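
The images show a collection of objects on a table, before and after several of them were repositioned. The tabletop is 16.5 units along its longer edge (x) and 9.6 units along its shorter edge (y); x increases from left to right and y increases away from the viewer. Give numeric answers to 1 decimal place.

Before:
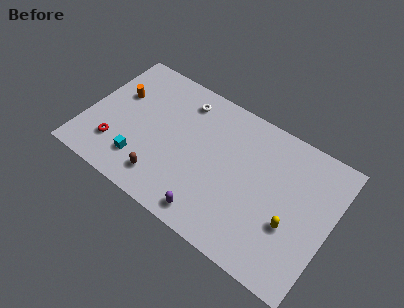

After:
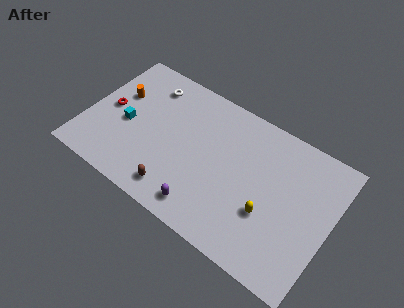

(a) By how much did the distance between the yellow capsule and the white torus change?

+0.8

The distance was about 9.2 in the first image and 10.0 in the second, so they moved 0.8 units further apart.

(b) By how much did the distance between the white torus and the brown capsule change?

+0.9

The distance was about 6.1 in the first image and 7.0 in the second, so they moved 0.9 units further apart.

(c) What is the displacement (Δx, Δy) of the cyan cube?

(-1.4, 2.1)

The cyan cube was at about (4.1, 2.2) and moved to about (2.7, 4.3).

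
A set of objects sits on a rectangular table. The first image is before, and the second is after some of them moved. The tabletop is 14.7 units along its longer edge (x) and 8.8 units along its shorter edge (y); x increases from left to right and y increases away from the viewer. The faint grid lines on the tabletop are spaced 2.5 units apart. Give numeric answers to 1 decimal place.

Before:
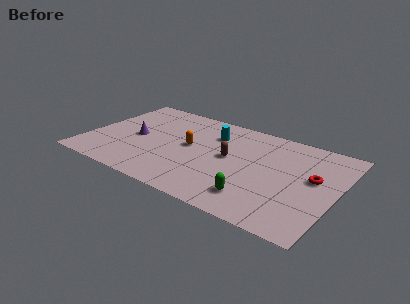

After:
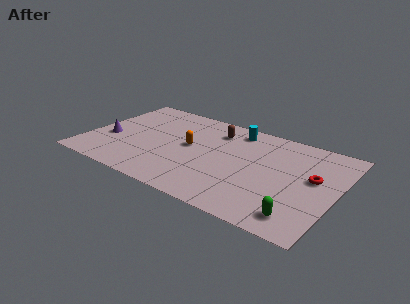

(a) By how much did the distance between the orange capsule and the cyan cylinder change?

+1.5

Before: roughly 2.1 units apart; after: 3.6. That's 1.5 units further apart.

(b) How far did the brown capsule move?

2.5

The brown capsule moved from about (8.4, 4.7) to (7.2, 6.9), a distance of √(1.2² + 2.2²) ≈ 2.5.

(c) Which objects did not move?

the red torus and the orange capsule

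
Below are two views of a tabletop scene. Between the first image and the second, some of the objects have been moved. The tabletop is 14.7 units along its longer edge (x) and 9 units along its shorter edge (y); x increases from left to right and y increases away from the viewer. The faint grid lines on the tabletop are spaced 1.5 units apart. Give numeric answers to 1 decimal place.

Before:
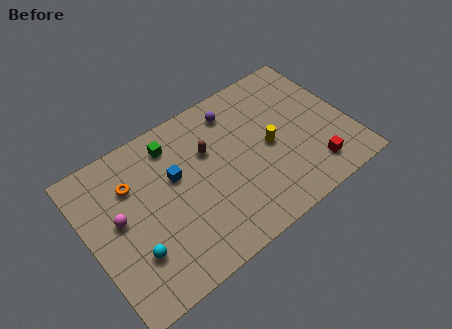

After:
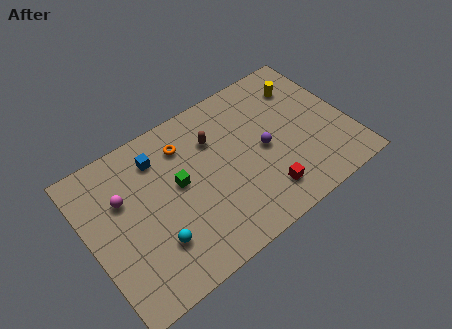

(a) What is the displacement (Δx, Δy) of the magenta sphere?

(0.4, 1.0)

The magenta sphere was at about (1.7, 4.9) and moved to about (2.1, 5.9).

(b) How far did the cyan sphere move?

1.2

The cyan sphere was near (2.1, 2.6) before and (3.3, 2.5) after, so it travelled √(1.2² + 0.1²) ≈ 1.2 units.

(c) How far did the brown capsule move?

0.6

The brown capsule moved from about (7.0, 5.9) to (7.4, 6.4), a distance of √(0.4² + 0.5²) ≈ 0.6.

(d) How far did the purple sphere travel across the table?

3.3

The purple sphere was near (8.8, 7.4) before and (9.9, 4.3) after, so it travelled √(1.1² + 3.1²) ≈ 3.3 units.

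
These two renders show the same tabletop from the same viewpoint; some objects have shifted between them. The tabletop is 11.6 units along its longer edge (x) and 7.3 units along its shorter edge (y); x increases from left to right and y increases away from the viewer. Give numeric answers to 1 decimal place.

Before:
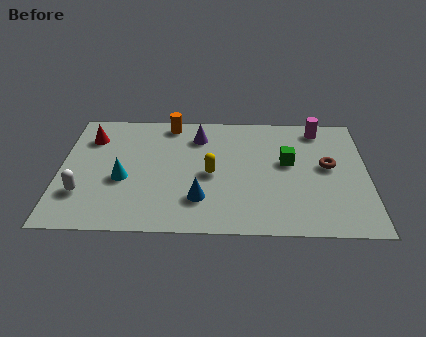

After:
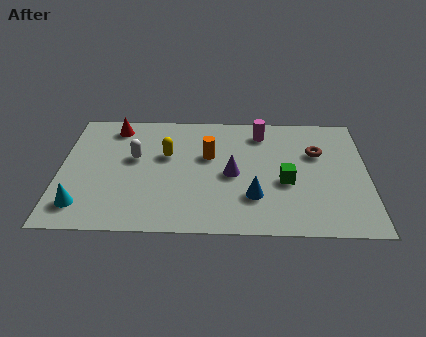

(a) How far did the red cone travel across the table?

1.1

The red cone was near (1.1, 5.5) before and (2.0, 6.2) after, so it travelled √(0.9² + 0.7²) ≈ 1.1 units.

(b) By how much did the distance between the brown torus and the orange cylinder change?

-2.4

The distance was about 6.5 in the first image and 4.1 in the second, so they moved 2.4 units closer together.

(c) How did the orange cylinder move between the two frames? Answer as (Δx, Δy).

(1.5, -2.0)

The orange cylinder started near (4.1, 6.5) and ended near (5.6, 4.5).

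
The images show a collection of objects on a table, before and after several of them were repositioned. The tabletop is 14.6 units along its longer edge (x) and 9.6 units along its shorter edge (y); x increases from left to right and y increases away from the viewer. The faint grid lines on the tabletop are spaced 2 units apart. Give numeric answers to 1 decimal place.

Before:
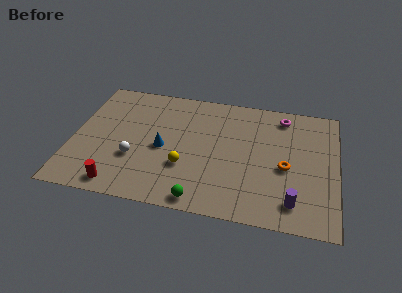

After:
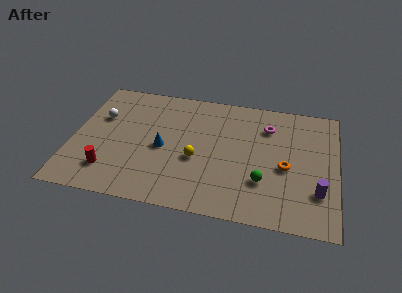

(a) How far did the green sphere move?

3.9

The green sphere was near (7.3, 0.9) before and (10.6, 2.9) after, so it travelled √(3.3² + 2.0²) ≈ 3.9 units.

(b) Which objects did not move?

the orange torus and the blue cone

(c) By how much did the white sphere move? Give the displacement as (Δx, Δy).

(-2.1, 2.9)

From the two frames, the white sphere sits at roughly (3.5, 3.3) before and (1.4, 6.2) after.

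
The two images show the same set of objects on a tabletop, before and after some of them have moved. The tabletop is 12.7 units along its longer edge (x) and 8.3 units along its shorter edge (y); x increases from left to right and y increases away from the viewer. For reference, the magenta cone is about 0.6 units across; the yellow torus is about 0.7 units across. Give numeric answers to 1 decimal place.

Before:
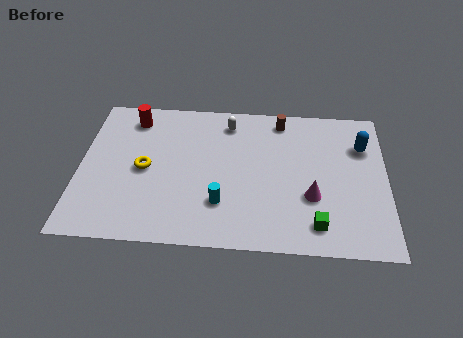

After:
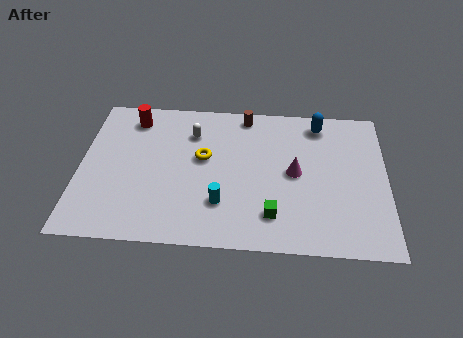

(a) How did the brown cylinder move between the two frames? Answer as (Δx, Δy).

(-1.5, 0.2)

The brown cylinder was at about (8.3, 7.2) and moved to about (6.8, 7.4).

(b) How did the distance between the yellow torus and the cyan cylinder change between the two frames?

-1.0

They were about 3.6 units apart before and 2.6 after — 1.0 units closer together.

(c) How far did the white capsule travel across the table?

1.7

From (6.1, 6.9) to (4.6, 6.2), the white capsule covered √(1.5² + 0.7²) ≈ 1.7 units.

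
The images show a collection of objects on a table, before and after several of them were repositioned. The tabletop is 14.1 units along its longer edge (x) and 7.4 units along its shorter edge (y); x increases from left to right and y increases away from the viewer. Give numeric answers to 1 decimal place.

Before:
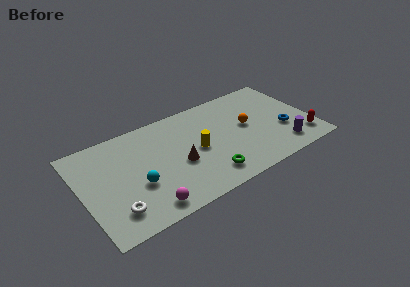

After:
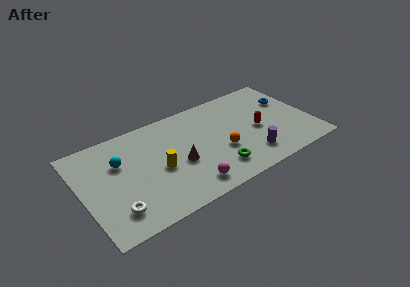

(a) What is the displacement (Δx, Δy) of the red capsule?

(-2.5, 1.9)

From the two frames, the red capsule sits at roughly (13.3, 1.5) before and (10.8, 3.4) after.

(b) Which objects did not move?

the brown cone and the white torus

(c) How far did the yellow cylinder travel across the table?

2.4

The yellow cylinder moved from about (7.0, 3.6) to (4.6, 3.3), a distance of √(2.4² + 0.3²) ≈ 2.4.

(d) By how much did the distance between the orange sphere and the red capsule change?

-1.5

Before: roughly 4.0 units apart; after: 2.5. That's 1.5 units closer together.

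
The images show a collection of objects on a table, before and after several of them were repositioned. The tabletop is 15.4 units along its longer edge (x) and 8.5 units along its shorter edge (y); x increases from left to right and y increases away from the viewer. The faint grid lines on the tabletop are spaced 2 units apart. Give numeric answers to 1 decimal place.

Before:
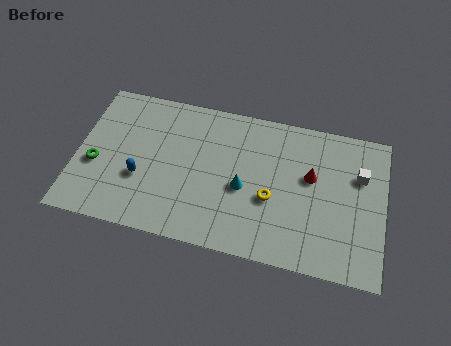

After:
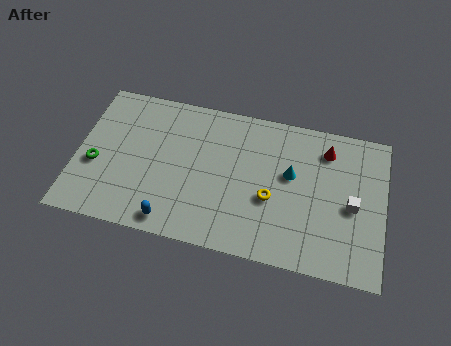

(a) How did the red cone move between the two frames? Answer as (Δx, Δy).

(0.7, 1.7)

The red cone started near (11.7, 5.1) and ended near (12.4, 6.8).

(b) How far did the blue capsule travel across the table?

2.7

The blue capsule was near (3.3, 3.1) before and (5.0, 1.0) after, so it travelled √(1.7² + 2.1²) ≈ 2.7 units.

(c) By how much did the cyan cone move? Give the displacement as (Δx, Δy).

(2.3, 1.3)

From the two frames, the cyan cone sits at roughly (8.4, 3.7) before and (10.7, 5.0) after.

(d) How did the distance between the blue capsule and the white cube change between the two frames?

-1.8

Before: roughly 11.1 units apart; after: 9.3. That's 1.8 units closer together.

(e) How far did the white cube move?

1.8

From (14.1, 5.7) to (13.8, 3.9), the white cube covered √(0.3² + 1.8²) ≈ 1.8 units.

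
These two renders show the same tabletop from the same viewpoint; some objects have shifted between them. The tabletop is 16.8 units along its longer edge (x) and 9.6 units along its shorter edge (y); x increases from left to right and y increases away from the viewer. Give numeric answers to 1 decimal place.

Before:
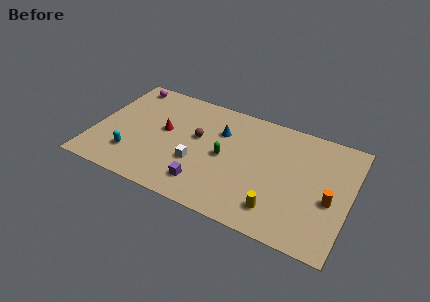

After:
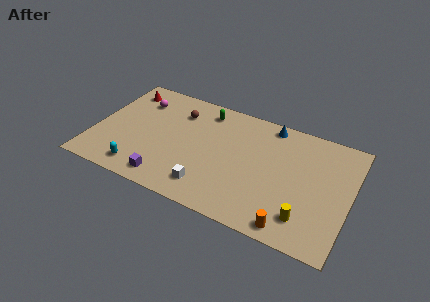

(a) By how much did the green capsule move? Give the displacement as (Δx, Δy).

(-1.7, 3.4)

The green capsule was at about (8.6, 4.7) and moved to about (6.9, 8.1).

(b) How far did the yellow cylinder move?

1.8

From (12.4, 1.9) to (14.2, 2.0), the yellow cylinder covered √(1.8² + 0.1²) ≈ 1.8 units.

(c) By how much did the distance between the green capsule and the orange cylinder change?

+2.6

The distance was about 7.0 in the first image and 9.6 in the second, so they moved 2.6 units further apart.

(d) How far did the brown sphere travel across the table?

2.3

From (6.7, 5.6) to (5.2, 7.3), the brown sphere covered √(1.5² + 1.7²) ≈ 2.3 units.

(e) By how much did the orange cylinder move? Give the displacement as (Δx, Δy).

(-2.2, -3.0)

From the two frames, the orange cylinder sits at roughly (15.6, 4.0) before and (13.4, 1.0) after.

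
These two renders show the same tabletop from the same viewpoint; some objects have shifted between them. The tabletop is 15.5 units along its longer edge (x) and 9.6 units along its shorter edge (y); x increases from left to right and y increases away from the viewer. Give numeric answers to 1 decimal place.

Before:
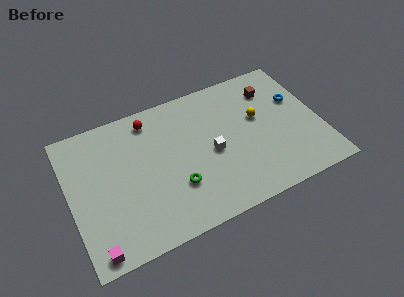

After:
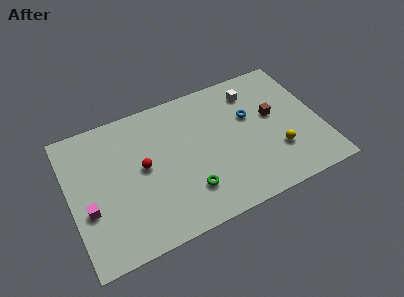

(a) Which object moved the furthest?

the white cube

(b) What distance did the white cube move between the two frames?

4.5

From (8.7, 4.4) to (11.7, 7.7), the white cube covered √(3.0² + 3.3²) ≈ 4.5 units.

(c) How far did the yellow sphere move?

2.9

The yellow sphere moved from about (11.8, 5.7) to (12.6, 2.9), a distance of √(0.8² + 2.8²) ≈ 2.9.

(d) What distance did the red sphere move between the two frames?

3.2

The red sphere was near (5.3, 8.2) before and (4.5, 5.1) after, so it travelled √(0.8² + 3.1²) ≈ 3.2 units.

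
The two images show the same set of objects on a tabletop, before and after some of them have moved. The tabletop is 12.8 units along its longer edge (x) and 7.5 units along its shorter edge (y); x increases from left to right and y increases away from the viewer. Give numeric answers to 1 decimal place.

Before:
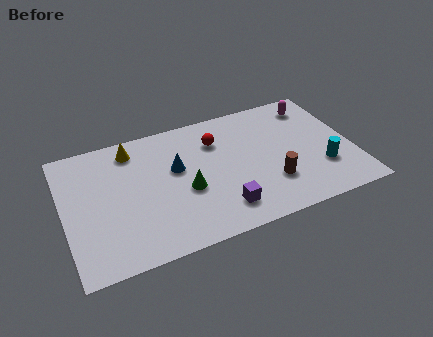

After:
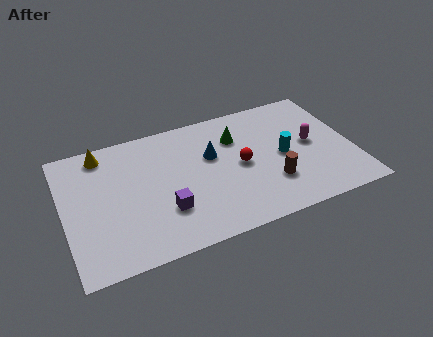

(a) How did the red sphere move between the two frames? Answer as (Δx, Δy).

(0.9, -1.8)

The red sphere was at about (6.9, 5.5) and moved to about (7.8, 3.7).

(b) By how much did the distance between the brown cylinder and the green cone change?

-0.4

The distance was about 3.8 in the first image and 3.4 in the second, so they moved 0.4 units closer together.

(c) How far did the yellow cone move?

1.3

From (3.2, 6.3) to (1.9, 6.5), the yellow cone covered √(1.3² + 0.2²) ≈ 1.3 units.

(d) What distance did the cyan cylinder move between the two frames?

2.1

From (11.3, 2.3) to (9.7, 3.6), the cyan cylinder covered √(1.6² + 1.3²) ≈ 2.1 units.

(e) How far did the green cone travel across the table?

3.4

The green cone was near (5.3, 3.1) before and (7.8, 5.4) after, so it travelled √(2.5² + 2.3²) ≈ 3.4 units.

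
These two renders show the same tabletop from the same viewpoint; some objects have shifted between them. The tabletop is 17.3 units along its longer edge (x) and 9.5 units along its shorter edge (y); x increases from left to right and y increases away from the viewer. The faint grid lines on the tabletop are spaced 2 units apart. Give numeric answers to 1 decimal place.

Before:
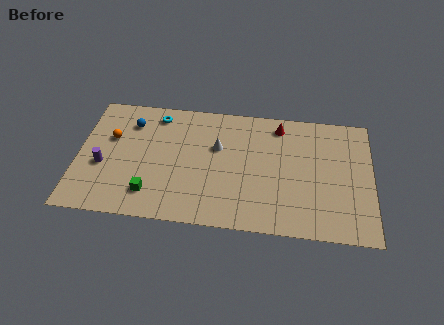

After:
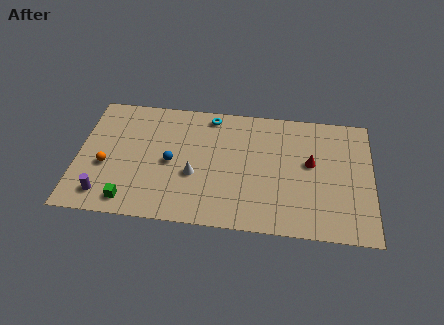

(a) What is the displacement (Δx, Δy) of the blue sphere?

(2.5, -2.8)

From the two frames, the blue sphere sits at roughly (3.0, 7.3) before and (5.5, 4.5) after.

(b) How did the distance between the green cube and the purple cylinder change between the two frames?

-1.9

The distance was about 3.4 in the first image and 1.5 in the second, so they moved 1.9 units closer together.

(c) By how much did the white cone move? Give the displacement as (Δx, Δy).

(-1.3, -2.3)

From the two frames, the white cone sits at roughly (8.2, 6.0) before and (6.9, 3.7) after.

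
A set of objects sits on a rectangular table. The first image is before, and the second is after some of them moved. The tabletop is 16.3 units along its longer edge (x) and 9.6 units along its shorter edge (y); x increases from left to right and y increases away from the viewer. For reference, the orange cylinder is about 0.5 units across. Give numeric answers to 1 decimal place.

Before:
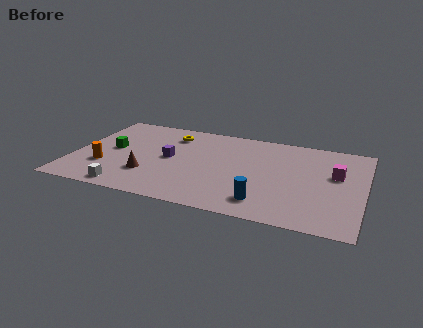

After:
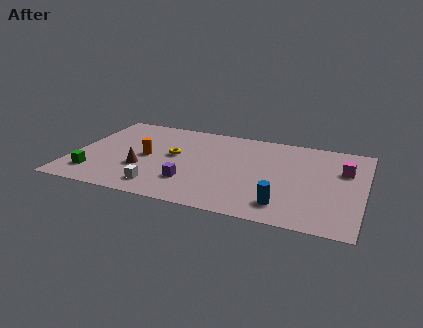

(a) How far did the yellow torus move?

2.3

From (5.2, 7.6) to (5.6, 5.3), the yellow torus covered √(0.4² + 2.3²) ≈ 2.3 units.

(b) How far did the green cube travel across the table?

3.1

The green cube was near (2.1, 5.0) before and (1.4, 2.0) after, so it travelled √(0.7² + 3.0²) ≈ 3.1 units.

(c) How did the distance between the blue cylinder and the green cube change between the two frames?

+1.2

They were about 9.5 units apart before and 10.7 after — 1.2 units further apart.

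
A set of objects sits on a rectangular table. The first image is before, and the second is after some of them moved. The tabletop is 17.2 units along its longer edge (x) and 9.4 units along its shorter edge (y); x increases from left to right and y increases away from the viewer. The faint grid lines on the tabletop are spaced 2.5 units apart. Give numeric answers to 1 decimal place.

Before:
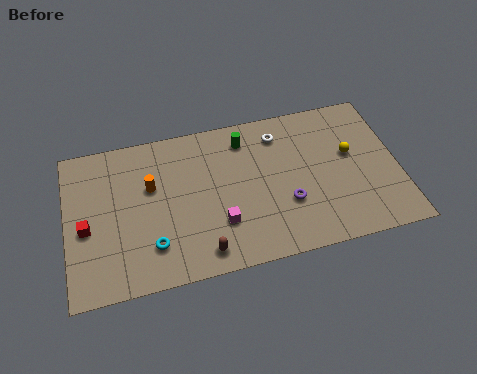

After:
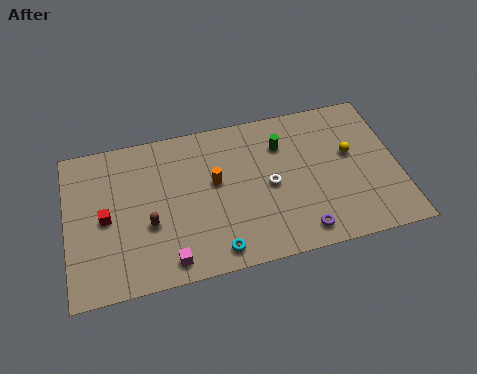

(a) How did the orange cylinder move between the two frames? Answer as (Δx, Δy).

(3.3, -0.5)

The orange cylinder was at about (4.4, 5.9) and moved to about (7.7, 5.4).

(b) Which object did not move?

the yellow sphere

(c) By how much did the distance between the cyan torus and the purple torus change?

-2.7

The distance was about 7.1 in the first image and 4.4 in the second, so they moved 2.7 units closer together.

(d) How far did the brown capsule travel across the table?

3.5

The brown capsule was near (6.8, 1.3) before and (4.2, 3.6) after, so it travelled √(2.6² + 2.3²) ≈ 3.5 units.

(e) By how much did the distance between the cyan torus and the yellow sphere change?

-2.5

Before: roughly 11.0 units apart; after: 8.5. That's 2.5 units closer together.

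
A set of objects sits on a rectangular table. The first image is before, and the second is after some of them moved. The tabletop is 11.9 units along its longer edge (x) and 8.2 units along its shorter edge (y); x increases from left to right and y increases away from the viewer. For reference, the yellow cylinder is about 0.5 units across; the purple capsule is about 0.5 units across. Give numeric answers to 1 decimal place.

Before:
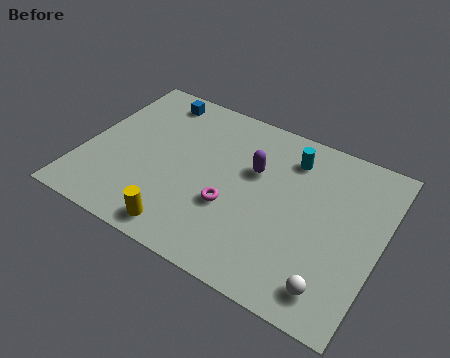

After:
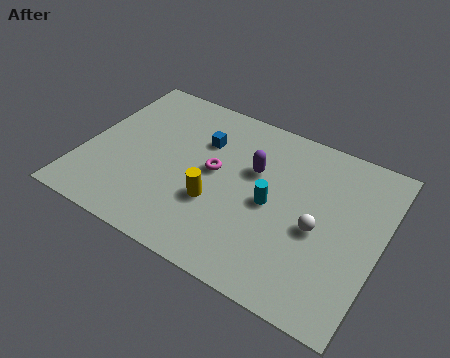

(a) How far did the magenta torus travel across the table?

1.7

From (6.1, 3.0) to (5.2, 4.4), the magenta torus covered √(0.9² + 1.4²) ≈ 1.7 units.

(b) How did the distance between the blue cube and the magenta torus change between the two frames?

-4.1

They were about 5.6 units apart before and 1.5 after — 4.1 units closer together.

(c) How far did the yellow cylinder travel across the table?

2.1

The yellow cylinder was near (4.5, 1.0) before and (5.5, 2.9) after, so it travelled √(1.0² + 1.9²) ≈ 2.1 units.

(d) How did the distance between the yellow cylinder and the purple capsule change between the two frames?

-2.1

They were about 4.7 units apart before and 2.6 after — 2.1 units closer together.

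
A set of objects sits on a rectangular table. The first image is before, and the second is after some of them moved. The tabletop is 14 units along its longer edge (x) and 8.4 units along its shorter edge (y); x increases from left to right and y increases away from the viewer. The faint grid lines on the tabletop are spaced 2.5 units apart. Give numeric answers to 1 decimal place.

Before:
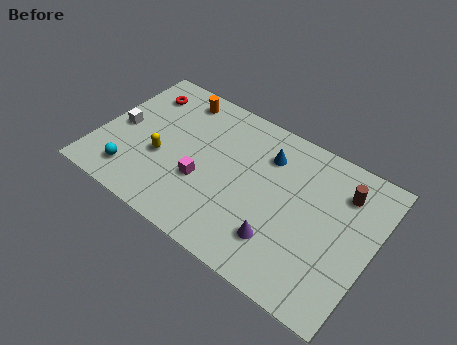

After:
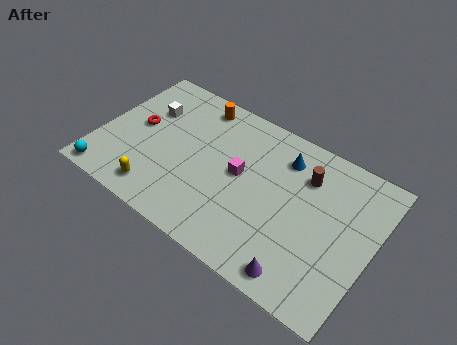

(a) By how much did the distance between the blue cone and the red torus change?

+0.9

They were about 6.7 units apart before and 7.6 after — 0.9 units further apart.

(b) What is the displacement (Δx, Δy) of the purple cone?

(1.3, -1.1)

The purple cone was at about (9.7, 2.1) and moved to about (11.0, 1.0).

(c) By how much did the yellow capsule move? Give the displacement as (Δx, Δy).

(0.2, -2.0)

The yellow capsule started near (3.3, 3.3) and ended near (3.5, 1.3).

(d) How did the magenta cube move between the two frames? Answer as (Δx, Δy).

(1.7, 1.4)

From the two frames, the magenta cube sits at roughly (5.5, 3.1) before and (7.2, 4.5) after.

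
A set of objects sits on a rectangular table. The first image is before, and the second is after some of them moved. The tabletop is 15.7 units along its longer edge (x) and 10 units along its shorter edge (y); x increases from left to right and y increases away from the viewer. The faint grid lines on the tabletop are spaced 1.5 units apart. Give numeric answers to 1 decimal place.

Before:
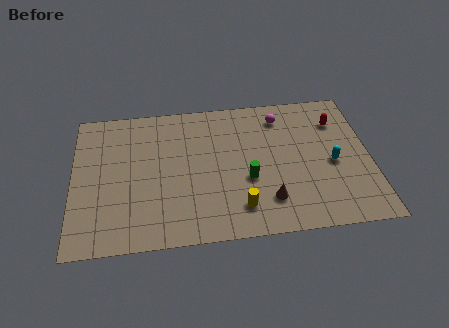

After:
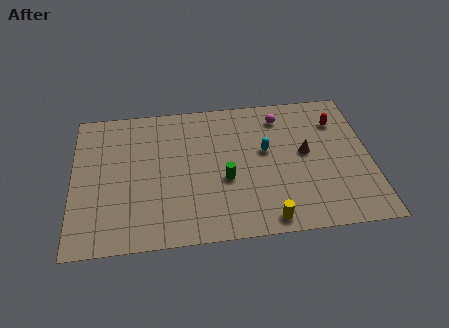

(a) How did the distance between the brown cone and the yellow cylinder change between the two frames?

+3.4

They were about 1.5 units apart before and 4.9 after — 3.4 units further apart.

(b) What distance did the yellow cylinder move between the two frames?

1.7

The yellow cylinder moved from about (8.7, 2.0) to (10.1, 1.0), a distance of √(1.4² + 1.0²) ≈ 1.7.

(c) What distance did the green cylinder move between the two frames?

1.2

From (9.2, 3.9) to (8.0, 4.0), the green cylinder covered √(1.2² + 0.1²) ≈ 1.2 units.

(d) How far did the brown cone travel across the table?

3.7

From (10.2, 2.3) to (12.3, 5.4), the brown cone covered √(2.1² + 3.1²) ≈ 3.7 units.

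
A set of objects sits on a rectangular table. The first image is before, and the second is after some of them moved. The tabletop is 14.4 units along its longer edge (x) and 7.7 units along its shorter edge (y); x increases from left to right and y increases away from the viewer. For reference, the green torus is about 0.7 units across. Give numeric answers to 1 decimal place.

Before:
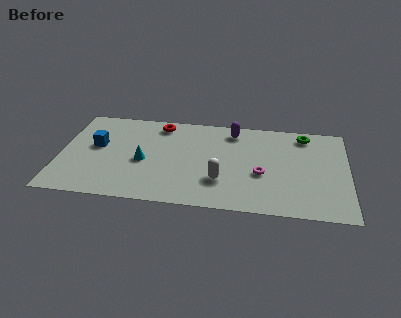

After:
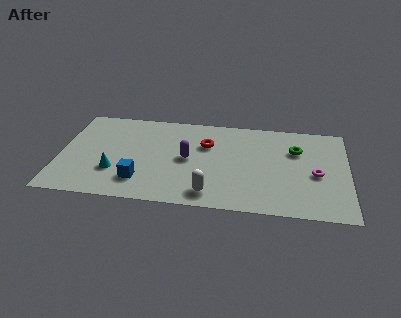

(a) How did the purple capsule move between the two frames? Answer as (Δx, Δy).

(-2.2, -2.6)

The purple capsule started near (8.6, 6.5) and ended near (6.4, 3.9).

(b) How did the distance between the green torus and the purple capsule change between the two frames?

+2.0

They were about 3.6 units apart before and 5.6 after — 2.0 units further apart.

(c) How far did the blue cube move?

3.5

The blue cube moved from about (1.8, 4.4) to (4.1, 1.8), a distance of √(2.3² + 2.6²) ≈ 3.5.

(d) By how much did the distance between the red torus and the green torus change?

-2.8

They were about 7.3 units apart before and 4.5 after — 2.8 units closer together.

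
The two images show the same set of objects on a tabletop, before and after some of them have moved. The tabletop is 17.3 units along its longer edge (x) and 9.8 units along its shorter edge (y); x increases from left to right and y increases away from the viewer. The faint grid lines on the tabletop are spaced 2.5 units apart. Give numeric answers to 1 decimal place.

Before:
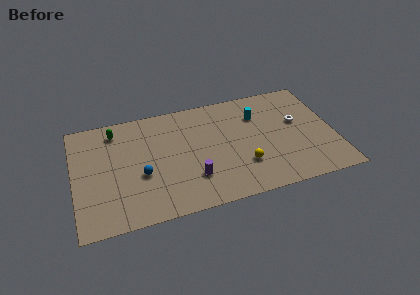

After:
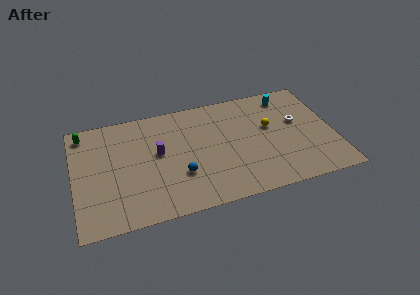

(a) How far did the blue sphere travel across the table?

2.6

The blue sphere was near (4.4, 3.9) before and (6.9, 3.2) after, so it travelled √(2.5² + 0.7²) ≈ 2.6 units.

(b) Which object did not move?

the white torus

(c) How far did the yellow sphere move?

3.5

The yellow sphere was near (11.1, 2.9) before and (13.1, 5.8) after, so it travelled √(2.0² + 2.9²) ≈ 3.5 units.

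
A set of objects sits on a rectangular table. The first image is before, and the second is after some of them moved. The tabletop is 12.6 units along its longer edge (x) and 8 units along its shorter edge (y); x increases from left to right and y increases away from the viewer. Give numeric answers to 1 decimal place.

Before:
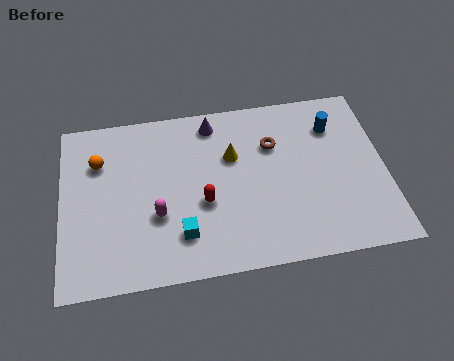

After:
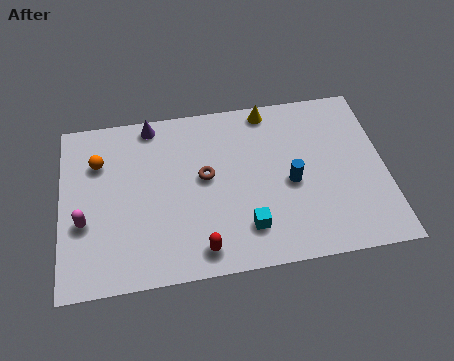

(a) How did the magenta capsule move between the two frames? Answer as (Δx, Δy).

(-2.8, 0.1)

From the two frames, the magenta capsule sits at roughly (3.7, 2.9) before and (0.9, 3.0) after.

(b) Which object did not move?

the orange sphere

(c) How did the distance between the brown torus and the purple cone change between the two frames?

+0.7

They were about 2.7 units apart before and 3.4 after — 0.7 units further apart.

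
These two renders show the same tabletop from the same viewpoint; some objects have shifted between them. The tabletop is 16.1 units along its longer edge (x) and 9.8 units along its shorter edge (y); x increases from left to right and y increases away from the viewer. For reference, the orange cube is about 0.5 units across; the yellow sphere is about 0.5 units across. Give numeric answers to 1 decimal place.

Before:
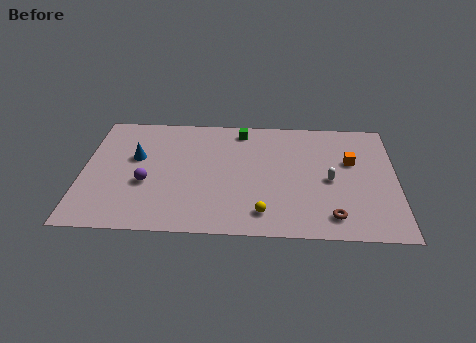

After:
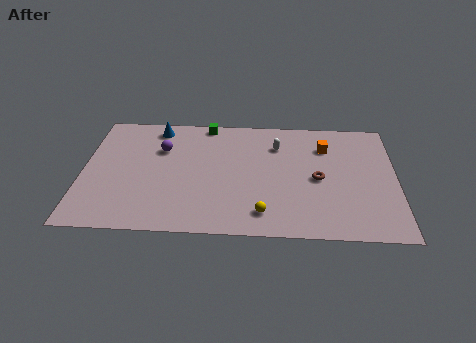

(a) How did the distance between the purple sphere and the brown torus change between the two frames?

-1.4

They were about 9.8 units apart before and 8.4 after — 1.4 units closer together.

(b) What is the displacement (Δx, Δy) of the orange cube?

(-1.3, 1.2)

From the two frames, the orange cube sits at roughly (13.8, 6.1) before and (12.5, 7.3) after.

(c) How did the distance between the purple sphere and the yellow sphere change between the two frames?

+0.9

The distance was about 6.4 in the first image and 7.3 in the second, so they moved 0.9 units further apart.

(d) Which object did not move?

the yellow sphere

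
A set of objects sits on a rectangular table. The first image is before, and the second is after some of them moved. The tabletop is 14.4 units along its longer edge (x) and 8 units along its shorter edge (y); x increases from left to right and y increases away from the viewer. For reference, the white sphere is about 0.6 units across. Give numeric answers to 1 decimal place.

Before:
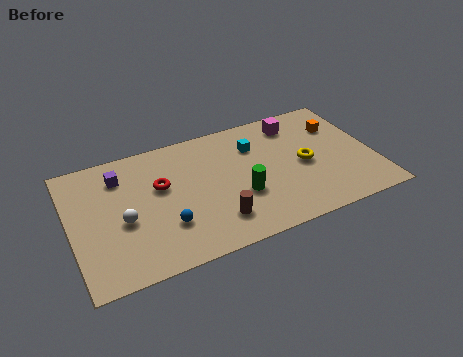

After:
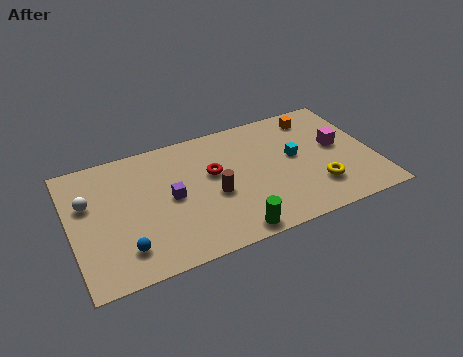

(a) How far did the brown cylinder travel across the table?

1.6

The brown cylinder was near (6.6, 1.8) before and (6.7, 3.4) after, so it travelled √(0.1² + 1.6²) ≈ 1.6 units.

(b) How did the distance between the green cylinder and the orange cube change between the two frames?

+1.8

The distance was about 5.8 in the first image and 7.6 in the second, so they moved 1.8 units further apart.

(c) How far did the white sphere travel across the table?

2.3

From (2.4, 3.4) to (0.9, 5.1), the white sphere covered √(1.5² + 1.7²) ≈ 2.3 units.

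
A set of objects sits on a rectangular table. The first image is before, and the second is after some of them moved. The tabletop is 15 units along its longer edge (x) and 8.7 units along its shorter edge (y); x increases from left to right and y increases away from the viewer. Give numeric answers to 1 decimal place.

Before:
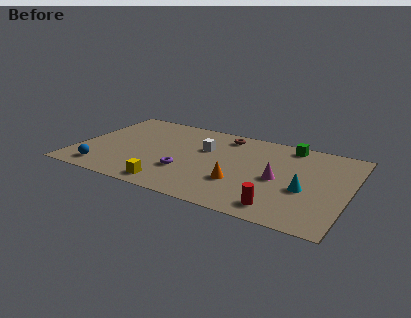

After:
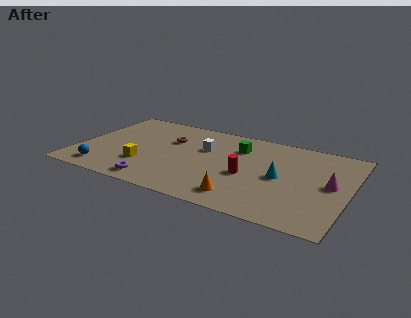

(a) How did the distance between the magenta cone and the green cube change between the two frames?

+1.9

The distance was about 3.7 in the first image and 5.6 in the second, so they moved 1.9 units further apart.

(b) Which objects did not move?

the white cube and the blue sphere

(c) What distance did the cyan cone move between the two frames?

1.6

The cyan cone was near (12.7, 3.5) before and (11.3, 4.2) after, so it travelled √(1.4² + 0.7²) ≈ 1.6 units.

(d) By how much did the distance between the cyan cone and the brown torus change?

+0.3

They were about 6.3 units apart before and 6.6 after — 0.3 units further apart.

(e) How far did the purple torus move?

2.2

The purple torus moved from about (6.2, 2.8) to (4.8, 1.1), a distance of √(1.4² + 1.7²) ≈ 2.2.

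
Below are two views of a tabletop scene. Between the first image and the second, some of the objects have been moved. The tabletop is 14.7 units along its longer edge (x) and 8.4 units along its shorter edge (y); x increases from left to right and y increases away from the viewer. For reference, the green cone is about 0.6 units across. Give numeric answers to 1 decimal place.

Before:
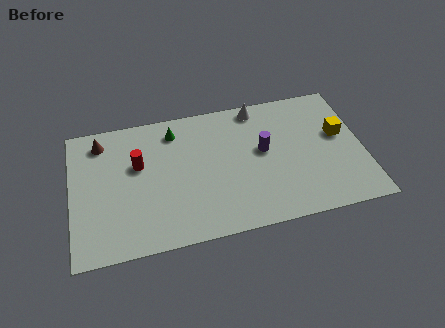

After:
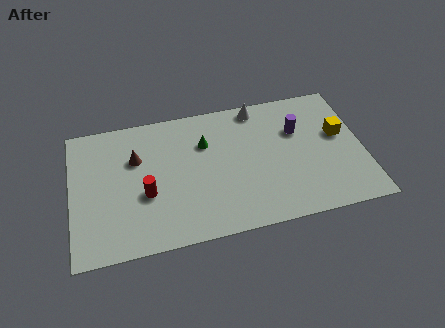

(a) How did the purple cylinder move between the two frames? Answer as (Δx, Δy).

(1.8, 0.9)

The purple cylinder started near (9.7, 4.7) and ended near (11.5, 5.6).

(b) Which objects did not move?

the yellow cube and the white cone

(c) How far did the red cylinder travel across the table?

1.9

From (3.4, 5.2) to (3.7, 3.3), the red cylinder covered √(0.3² + 1.9²) ≈ 1.9 units.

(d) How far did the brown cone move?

2.2

The brown cone was near (1.6, 7.0) before and (3.3, 5.6) after, so it travelled √(1.7² + 1.4²) ≈ 2.2 units.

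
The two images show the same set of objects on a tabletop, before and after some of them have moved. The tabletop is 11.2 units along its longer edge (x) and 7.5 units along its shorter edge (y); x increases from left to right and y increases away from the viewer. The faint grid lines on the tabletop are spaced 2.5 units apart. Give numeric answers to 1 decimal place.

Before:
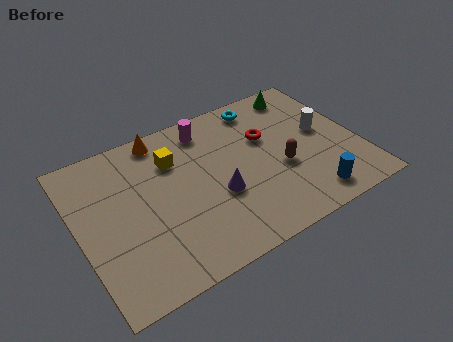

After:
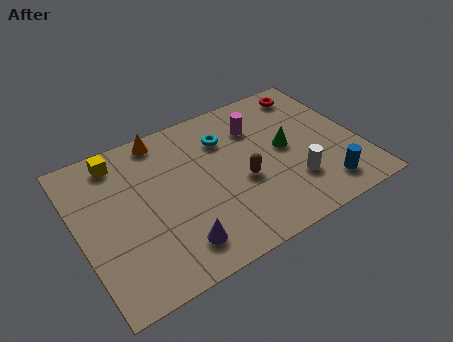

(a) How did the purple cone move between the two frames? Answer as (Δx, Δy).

(-1.9, -1.5)

The purple cone was at about (5.4, 2.9) and moved to about (3.5, 1.4).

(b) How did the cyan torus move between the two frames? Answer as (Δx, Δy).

(-1.7, -1.0)

The cyan torus started near (7.8, 6.5) and ended near (6.1, 5.5).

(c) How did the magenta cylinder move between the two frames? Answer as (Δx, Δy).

(1.9, -0.8)

The magenta cylinder started near (5.5, 6.3) and ended near (7.4, 5.5).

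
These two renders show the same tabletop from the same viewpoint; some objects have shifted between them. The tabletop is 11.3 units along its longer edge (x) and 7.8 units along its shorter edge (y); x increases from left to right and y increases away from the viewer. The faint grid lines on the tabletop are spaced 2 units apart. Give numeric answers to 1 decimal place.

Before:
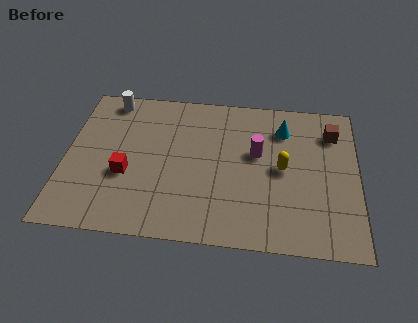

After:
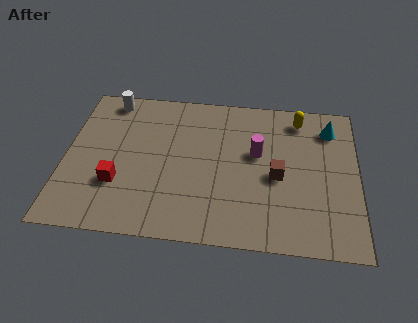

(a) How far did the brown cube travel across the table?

3.3

The brown cube moved from about (10.3, 6.0) to (8.2, 3.5), a distance of √(2.1² + 2.5²) ≈ 3.3.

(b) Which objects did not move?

the magenta cylinder and the white cylinder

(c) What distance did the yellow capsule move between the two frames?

2.8

From (8.4, 3.9) to (9.0, 6.6), the yellow capsule covered √(0.6² + 2.7²) ≈ 2.8 units.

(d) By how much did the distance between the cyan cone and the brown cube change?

+1.5

The distance was about 1.9 in the first image and 3.4 in the second, so they moved 1.5 units further apart.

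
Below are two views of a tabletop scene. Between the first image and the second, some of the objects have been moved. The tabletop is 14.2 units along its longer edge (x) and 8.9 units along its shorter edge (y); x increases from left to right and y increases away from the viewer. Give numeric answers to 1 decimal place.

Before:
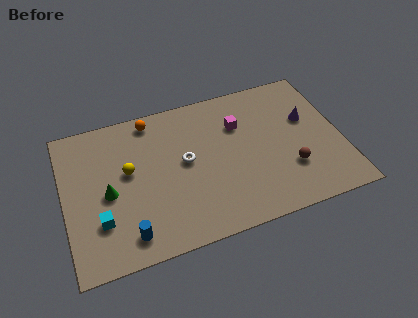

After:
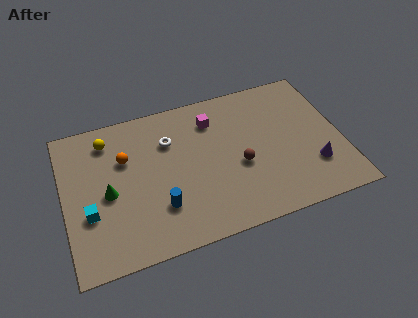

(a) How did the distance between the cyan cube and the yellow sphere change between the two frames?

+1.3

They were about 3.0 units apart before and 4.3 after — 1.3 units further apart.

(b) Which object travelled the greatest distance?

the purple cone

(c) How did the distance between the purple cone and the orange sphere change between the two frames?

+1.7

They were about 8.3 units apart before and 10.0 after — 1.7 units further apart.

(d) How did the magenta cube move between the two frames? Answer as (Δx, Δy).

(-1.3, 0.7)

The magenta cube was at about (9.1, 6.2) and moved to about (7.8, 6.9).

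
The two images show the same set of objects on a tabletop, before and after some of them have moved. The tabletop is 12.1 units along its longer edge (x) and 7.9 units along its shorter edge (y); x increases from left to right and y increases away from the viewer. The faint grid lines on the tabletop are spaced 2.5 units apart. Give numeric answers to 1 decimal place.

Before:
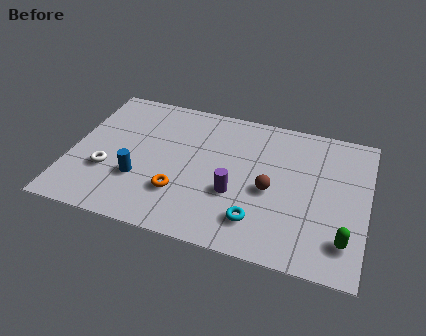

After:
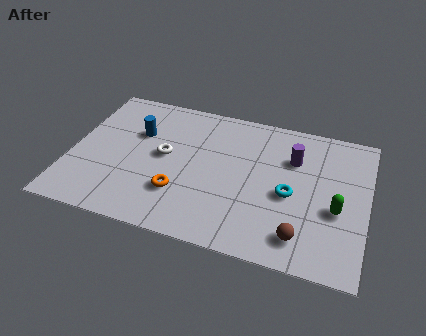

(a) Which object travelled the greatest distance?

the purple cylinder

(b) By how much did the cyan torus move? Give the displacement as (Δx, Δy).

(1.2, 1.8)

From the two frames, the cyan torus sits at roughly (7.8, 1.7) before and (9.0, 3.5) after.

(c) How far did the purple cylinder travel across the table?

3.4

The purple cylinder moved from about (6.8, 2.9) to (9.0, 5.5), a distance of √(2.2² + 2.6²) ≈ 3.4.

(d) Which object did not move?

the orange torus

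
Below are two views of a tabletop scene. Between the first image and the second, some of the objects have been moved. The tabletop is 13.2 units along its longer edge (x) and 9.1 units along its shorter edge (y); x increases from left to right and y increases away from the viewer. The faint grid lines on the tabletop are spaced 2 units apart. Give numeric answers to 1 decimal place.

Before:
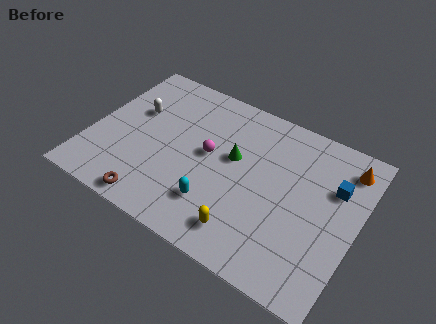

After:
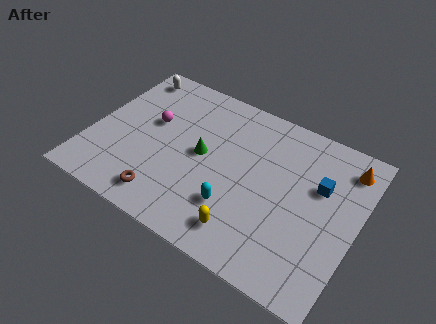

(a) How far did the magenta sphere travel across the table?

3.0

From (5.8, 4.9) to (2.8, 5.4), the magenta sphere covered √(3.0² + 0.5²) ≈ 3.0 units.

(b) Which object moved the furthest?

the magenta sphere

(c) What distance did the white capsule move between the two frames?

2.3

The white capsule was near (1.9, 5.7) before and (1.2, 7.9) after, so it travelled √(0.7² + 2.2²) ≈ 2.3 units.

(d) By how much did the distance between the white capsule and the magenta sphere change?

-1.0

They were about 4.0 units apart before and 3.0 after — 1.0 units closer together.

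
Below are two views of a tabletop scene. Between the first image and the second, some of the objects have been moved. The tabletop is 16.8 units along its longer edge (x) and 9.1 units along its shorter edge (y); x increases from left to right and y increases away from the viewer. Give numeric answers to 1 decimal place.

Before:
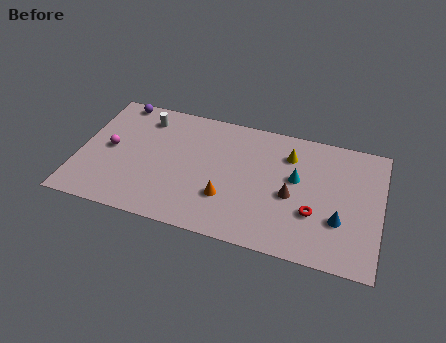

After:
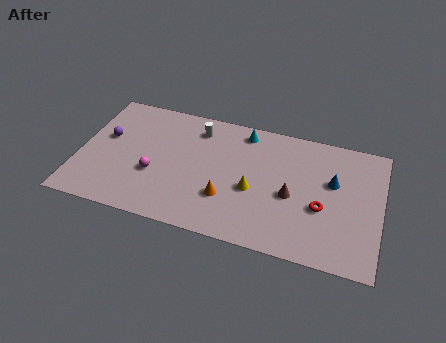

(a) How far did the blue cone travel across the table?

2.6

From (14.6, 3.0) to (14.1, 5.6), the blue cone covered √(0.5² + 2.6²) ≈ 2.6 units.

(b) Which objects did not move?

the brown cone and the orange cone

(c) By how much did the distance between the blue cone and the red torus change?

+0.7

The distance was about 1.4 in the first image and 2.1 in the second, so they moved 0.7 units further apart.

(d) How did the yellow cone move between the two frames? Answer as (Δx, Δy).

(-1.8, -3.1)

From the two frames, the yellow cone sits at roughly (11.6, 6.9) before and (9.8, 3.8) after.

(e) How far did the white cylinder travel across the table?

3.0

The white cylinder moved from about (3.4, 7.4) to (6.4, 7.4), a distance of √(3.0² + 0.0²) ≈ 3.0.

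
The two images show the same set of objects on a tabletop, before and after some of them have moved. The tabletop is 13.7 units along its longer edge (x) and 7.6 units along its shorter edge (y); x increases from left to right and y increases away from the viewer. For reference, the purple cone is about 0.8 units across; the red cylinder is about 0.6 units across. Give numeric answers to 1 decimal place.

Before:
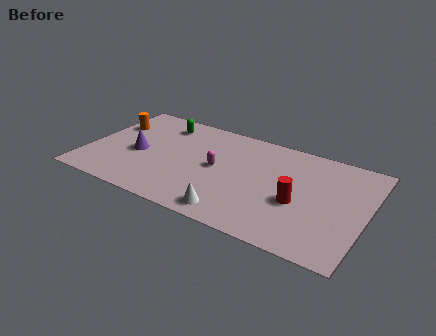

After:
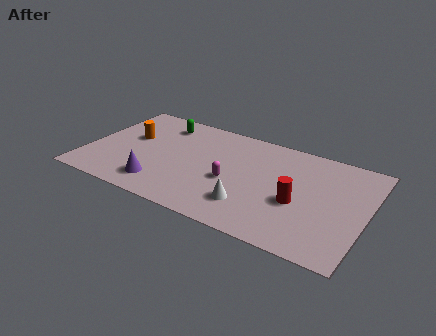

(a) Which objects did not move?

the red cylinder and the green capsule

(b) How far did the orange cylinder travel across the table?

1.3

The orange cylinder was near (0.9, 5.2) before and (2.0, 4.5) after, so it travelled √(1.1² + 0.7²) ≈ 1.3 units.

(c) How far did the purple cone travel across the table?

2.4

The purple cone moved from about (2.5, 3.4) to (3.9, 1.5), a distance of √(1.4² + 1.9²) ≈ 2.4.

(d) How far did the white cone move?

1.1

From (7.6, 1.0) to (8.3, 1.9), the white cone covered √(0.7² + 0.9²) ≈ 1.1 units.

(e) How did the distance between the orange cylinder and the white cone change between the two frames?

-1.1

The distance was about 7.9 in the first image and 6.8 in the second, so they moved 1.1 units closer together.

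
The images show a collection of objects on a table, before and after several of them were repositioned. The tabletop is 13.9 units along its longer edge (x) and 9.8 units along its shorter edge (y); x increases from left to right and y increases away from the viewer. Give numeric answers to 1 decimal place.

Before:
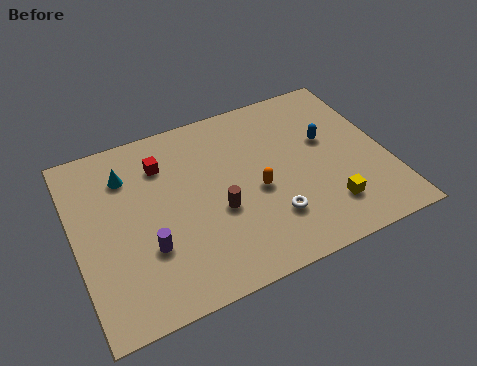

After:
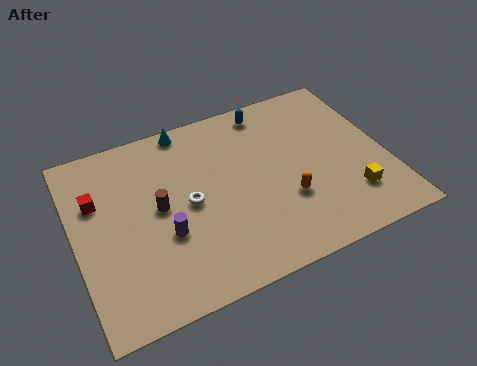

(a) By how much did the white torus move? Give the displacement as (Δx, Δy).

(-3.4, 2.2)

From the two frames, the white torus sits at roughly (8.4, 2.6) before and (5.0, 4.8) after.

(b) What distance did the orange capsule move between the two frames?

1.6

The orange capsule moved from about (8.0, 4.3) to (9.2, 3.3), a distance of √(1.2² + 1.0²) ≈ 1.6.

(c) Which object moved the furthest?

the white torus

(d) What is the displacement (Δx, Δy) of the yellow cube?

(1.1, 0.2)

From the two frames, the yellow cube sits at roughly (10.9, 2.2) before and (12.0, 2.4) after.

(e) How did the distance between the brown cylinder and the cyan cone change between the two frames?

-0.8

Before: roughly 5.1 units apart; after: 4.3. That's 0.8 units closer together.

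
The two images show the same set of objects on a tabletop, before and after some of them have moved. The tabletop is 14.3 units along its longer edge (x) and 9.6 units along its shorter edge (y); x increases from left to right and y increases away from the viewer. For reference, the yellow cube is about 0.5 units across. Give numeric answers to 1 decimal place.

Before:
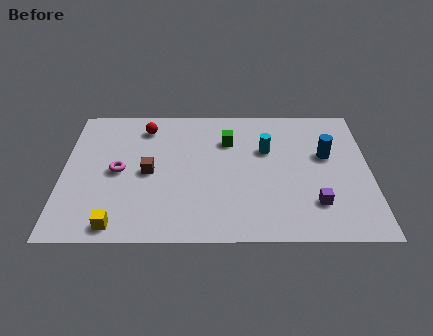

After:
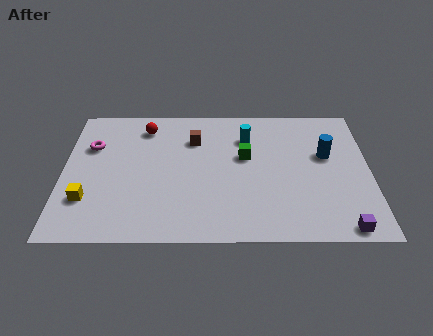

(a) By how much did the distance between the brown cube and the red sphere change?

-0.8

The distance was about 3.3 in the first image and 2.5 in the second, so they moved 0.8 units closer together.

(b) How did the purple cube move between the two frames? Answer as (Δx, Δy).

(1.2, -1.6)

From the two frames, the purple cube sits at roughly (11.7, 2.4) before and (12.9, 0.8) after.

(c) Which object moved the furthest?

the brown cube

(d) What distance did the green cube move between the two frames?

1.4

The green cube moved from about (7.7, 6.9) to (8.5, 5.7), a distance of √(0.8² + 1.2²) ≈ 1.4.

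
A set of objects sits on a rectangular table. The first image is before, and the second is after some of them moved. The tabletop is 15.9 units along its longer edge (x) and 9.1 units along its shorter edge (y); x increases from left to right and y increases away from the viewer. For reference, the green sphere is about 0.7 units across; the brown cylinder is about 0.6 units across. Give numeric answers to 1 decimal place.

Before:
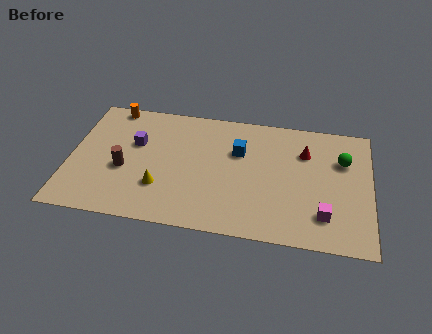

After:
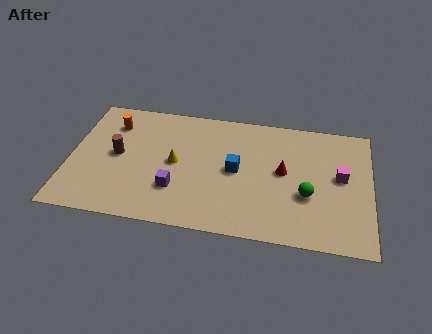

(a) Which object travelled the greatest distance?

the purple cube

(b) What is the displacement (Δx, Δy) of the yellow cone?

(0.7, 1.9)

The yellow cone was at about (4.9, 2.7) and moved to about (5.6, 4.6).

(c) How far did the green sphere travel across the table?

3.3

The green sphere moved from about (14.4, 6.2) to (12.6, 3.4), a distance of √(1.8² + 2.8²) ≈ 3.3.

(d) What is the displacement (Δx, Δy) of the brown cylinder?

(-0.4, 1.0)

The brown cylinder started near (2.9, 3.7) and ended near (2.5, 4.7).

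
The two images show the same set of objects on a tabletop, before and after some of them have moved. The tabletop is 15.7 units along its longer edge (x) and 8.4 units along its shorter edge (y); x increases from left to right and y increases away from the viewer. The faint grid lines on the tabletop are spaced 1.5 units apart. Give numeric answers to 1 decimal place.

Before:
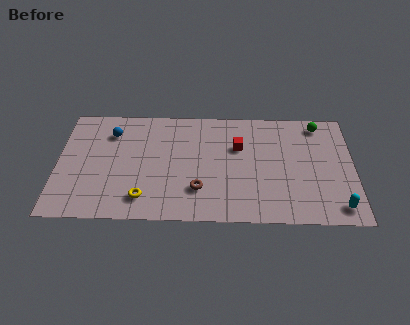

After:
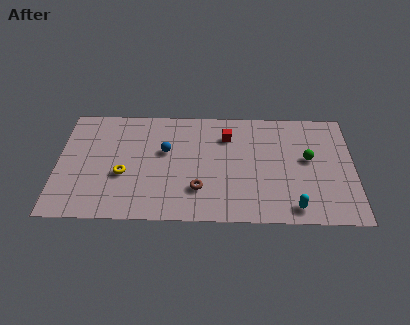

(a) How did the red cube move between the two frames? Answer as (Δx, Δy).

(-0.6, 0.8)

The red cube started near (9.6, 5.5) and ended near (9.0, 6.3).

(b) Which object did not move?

the brown torus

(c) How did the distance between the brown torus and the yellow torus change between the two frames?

+1.1

They were about 3.0 units apart before and 4.1 after — 1.1 units further apart.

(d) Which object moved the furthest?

the blue sphere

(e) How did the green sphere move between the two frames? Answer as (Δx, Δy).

(-0.6, -2.6)

The green sphere was at about (13.9, 7.3) and moved to about (13.3, 4.7).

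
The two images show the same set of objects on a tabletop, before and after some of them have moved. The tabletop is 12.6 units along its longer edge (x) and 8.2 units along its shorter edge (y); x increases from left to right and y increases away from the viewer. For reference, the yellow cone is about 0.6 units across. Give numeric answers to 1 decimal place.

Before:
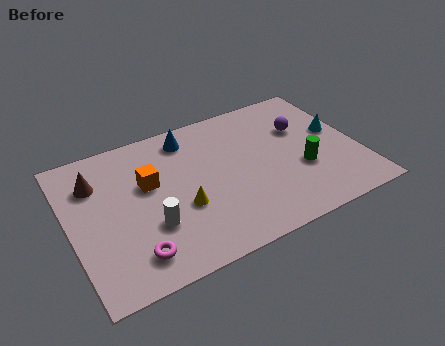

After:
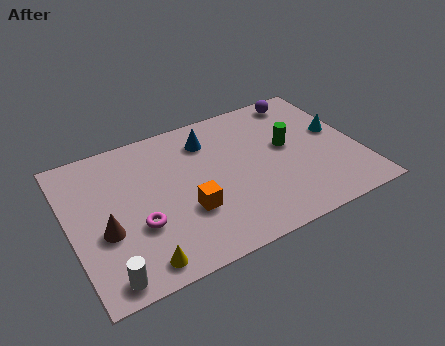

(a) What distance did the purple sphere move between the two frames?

1.8

The purple sphere was near (10.4, 5.4) before and (10.7, 7.2) after, so it travelled √(0.3² + 1.8²) ≈ 1.8 units.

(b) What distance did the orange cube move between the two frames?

2.6

From (3.5, 5.0) to (4.9, 2.8), the orange cube covered √(1.4² + 2.2²) ≈ 2.6 units.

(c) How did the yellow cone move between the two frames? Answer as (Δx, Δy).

(-2.1, -2.1)

From the two frames, the yellow cone sits at roughly (4.7, 3.1) before and (2.6, 1.0) after.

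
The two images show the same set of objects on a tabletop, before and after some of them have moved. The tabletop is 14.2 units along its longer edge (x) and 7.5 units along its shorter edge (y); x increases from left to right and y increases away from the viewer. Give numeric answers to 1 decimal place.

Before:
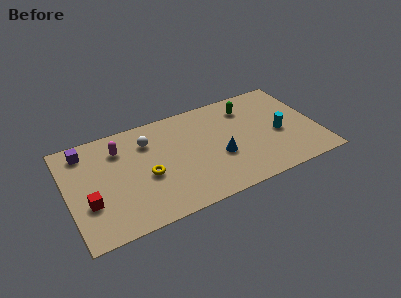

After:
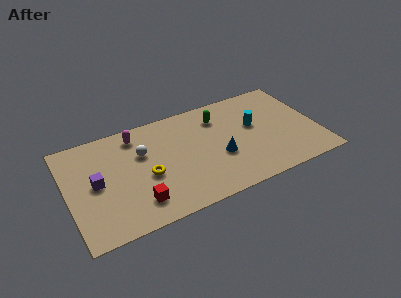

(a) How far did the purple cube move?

2.5

The purple cube was near (1.2, 6.3) before and (1.6, 3.8) after, so it travelled √(0.4² + 2.5²) ≈ 2.5 units.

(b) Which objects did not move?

the blue cone and the yellow torus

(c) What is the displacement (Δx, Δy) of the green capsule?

(-1.7, -0.1)

The green capsule was at about (10.5, 5.9) and moved to about (8.8, 5.8).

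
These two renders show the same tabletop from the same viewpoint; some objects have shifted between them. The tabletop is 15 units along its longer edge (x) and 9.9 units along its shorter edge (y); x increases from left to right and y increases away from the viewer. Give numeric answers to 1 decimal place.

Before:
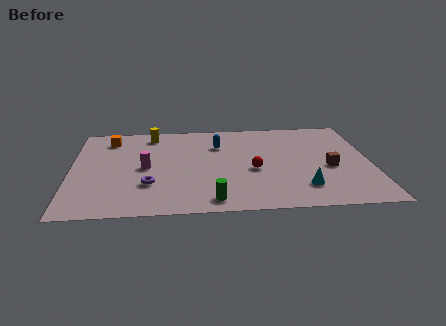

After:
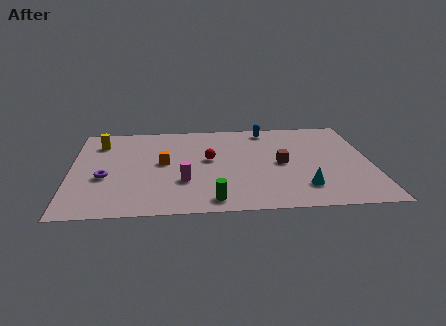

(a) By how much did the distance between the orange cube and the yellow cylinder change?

+1.9

They were about 2.1 units apart before and 4.0 after — 1.9 units further apart.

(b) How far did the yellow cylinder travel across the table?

2.7

The yellow cylinder moved from about (4.0, 8.5) to (1.4, 7.7), a distance of √(2.6² + 0.8²) ≈ 2.7.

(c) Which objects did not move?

the cyan cone and the green cylinder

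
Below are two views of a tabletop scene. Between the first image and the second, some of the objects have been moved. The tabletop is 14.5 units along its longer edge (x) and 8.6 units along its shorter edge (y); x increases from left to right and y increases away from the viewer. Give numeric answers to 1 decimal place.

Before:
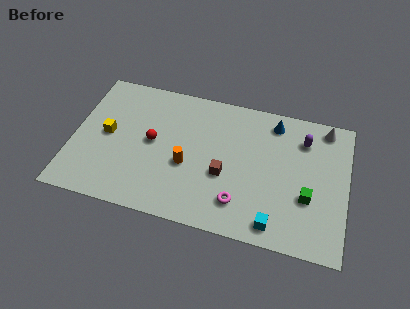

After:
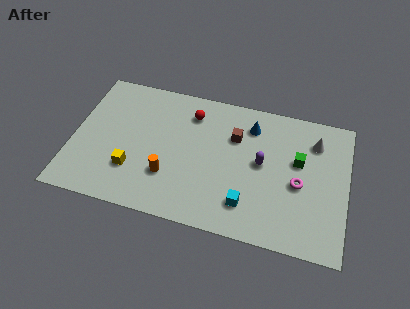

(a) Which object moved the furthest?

the magenta torus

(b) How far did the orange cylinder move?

1.3

The orange cylinder was near (6.1, 3.5) before and (5.2, 2.6) after, so it travelled √(0.9² + 0.9²) ≈ 1.3 units.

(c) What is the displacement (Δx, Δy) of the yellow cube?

(1.5, -1.9)

The yellow cube started near (1.8, 4.4) and ended near (3.3, 2.5).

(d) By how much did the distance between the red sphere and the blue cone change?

-3.7

The distance was about 6.9 in the first image and 3.2 in the second, so they moved 3.7 units closer together.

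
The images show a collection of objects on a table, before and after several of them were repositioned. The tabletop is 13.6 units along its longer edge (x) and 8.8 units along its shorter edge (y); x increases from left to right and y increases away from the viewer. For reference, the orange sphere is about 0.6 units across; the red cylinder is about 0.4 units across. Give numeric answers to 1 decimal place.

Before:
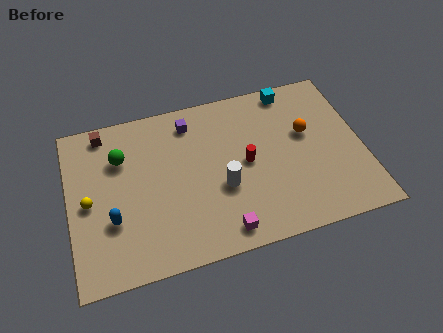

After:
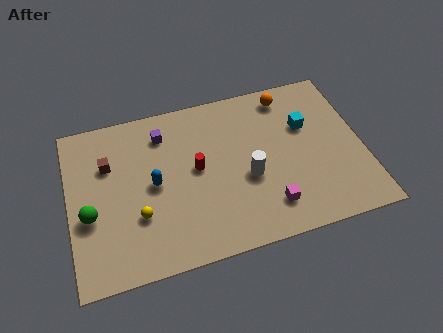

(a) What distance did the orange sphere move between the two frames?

2.4

The orange sphere moved from about (11.1, 5.3) to (10.4, 7.6), a distance of √(0.7² + 2.3²) ≈ 2.4.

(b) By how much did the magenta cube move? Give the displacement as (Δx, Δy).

(2.2, 0.7)

The magenta cube was at about (6.8, 1.1) and moved to about (9.0, 1.8).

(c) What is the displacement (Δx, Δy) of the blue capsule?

(2.0, 1.4)

The blue capsule was at about (1.9, 3.0) and moved to about (3.9, 4.4).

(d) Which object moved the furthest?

the green sphere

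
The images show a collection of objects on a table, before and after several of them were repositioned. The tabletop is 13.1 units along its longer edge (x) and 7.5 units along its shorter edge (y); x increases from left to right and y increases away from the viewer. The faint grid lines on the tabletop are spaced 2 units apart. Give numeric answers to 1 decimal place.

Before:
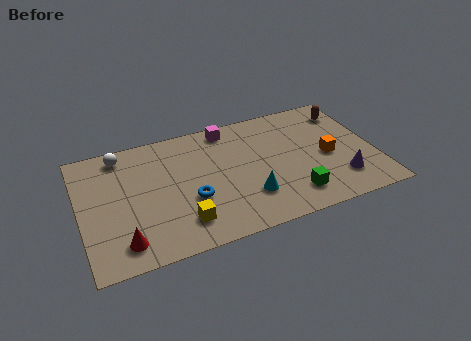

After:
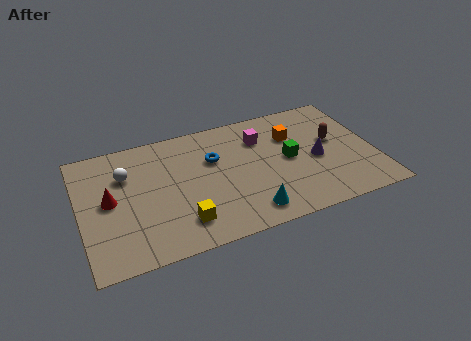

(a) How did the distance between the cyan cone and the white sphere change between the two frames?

-0.4

Before: roughly 6.9 units apart; after: 6.5. That's 0.4 units closer together.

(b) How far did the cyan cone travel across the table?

0.9

The cyan cone was near (7.3, 2.1) before and (7.2, 1.2) after, so it travelled √(0.1² + 0.9²) ≈ 0.9 units.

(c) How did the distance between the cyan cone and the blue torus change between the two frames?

+1.3

Before: roughly 2.6 units apart; after: 3.9. That's 1.3 units further apart.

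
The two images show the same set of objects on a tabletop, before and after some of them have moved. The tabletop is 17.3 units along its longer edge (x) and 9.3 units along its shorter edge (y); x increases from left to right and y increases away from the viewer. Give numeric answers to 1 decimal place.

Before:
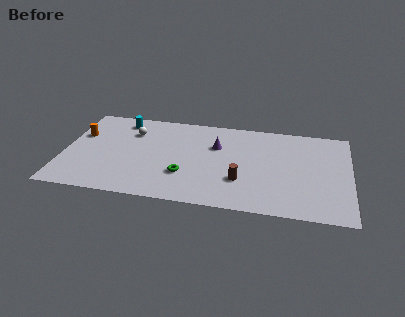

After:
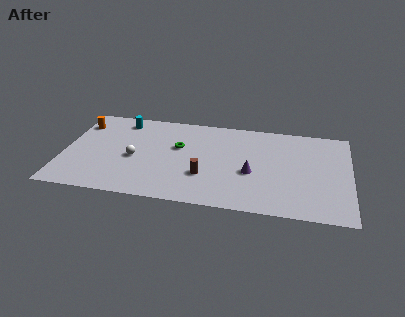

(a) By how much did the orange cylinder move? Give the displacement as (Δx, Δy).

(-0.1, 1.2)

The orange cylinder started near (0.9, 6.0) and ended near (0.8, 7.2).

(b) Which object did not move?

the cyan cylinder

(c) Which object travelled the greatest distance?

the purple cone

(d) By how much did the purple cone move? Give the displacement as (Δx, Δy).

(2.2, -2.4)

From the two frames, the purple cone sits at roughly (9.2, 6.2) before and (11.4, 3.8) after.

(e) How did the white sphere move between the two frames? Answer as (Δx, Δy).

(0.3, -2.7)

The white sphere was at about (4.0, 6.8) and moved to about (4.3, 4.1).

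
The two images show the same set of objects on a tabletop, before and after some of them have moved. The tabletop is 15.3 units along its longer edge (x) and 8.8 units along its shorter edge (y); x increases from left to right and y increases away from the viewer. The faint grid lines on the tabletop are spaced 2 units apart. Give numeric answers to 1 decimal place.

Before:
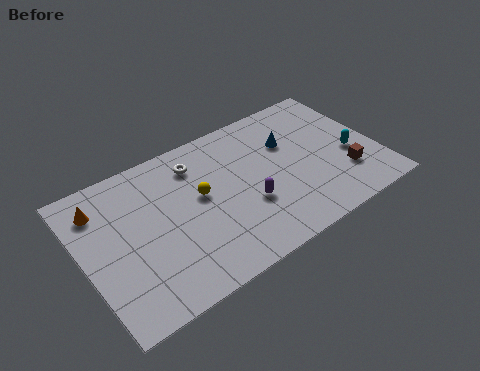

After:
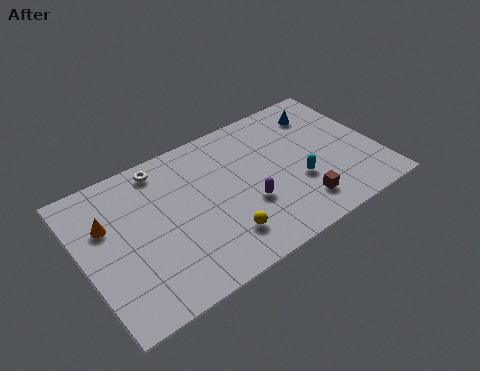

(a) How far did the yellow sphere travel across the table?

3.1

The yellow sphere was near (6.1, 5.0) before and (6.7, 2.0) after, so it travelled √(0.6² + 3.0²) ≈ 3.1 units.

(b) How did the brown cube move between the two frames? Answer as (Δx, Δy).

(-2.6, -0.7)

The brown cube was at about (13.4, 2.5) and moved to about (10.8, 1.8).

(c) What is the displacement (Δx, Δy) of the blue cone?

(2.0, 1.1)

The blue cone was at about (11.0, 5.9) and moved to about (13.0, 7.0).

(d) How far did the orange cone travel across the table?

1.1

From (1.2, 6.9) to (1.4, 5.8), the orange cone covered √(0.2² + 1.1²) ≈ 1.1 units.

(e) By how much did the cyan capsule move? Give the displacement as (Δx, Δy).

(-2.9, -0.4)

The cyan capsule started near (13.9, 3.6) and ended near (11.0, 3.2).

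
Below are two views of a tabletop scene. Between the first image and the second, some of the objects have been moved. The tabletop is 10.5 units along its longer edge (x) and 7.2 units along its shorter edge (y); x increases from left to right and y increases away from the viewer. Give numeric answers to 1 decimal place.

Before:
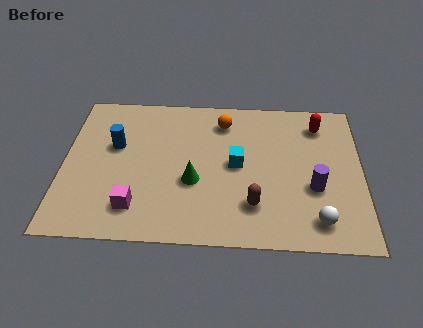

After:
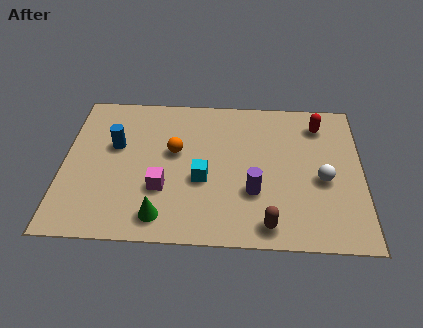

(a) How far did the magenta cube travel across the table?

1.3

The magenta cube moved from about (2.6, 1.5) to (3.5, 2.4), a distance of √(0.9² + 0.9²) ≈ 1.3.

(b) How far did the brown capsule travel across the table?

1.0

From (6.7, 1.8) to (7.2, 0.9), the brown capsule covered √(0.5² + 0.9²) ≈ 1.0 units.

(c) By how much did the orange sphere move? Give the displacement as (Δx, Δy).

(-1.7, -1.6)

The orange sphere started near (5.6, 5.8) and ended near (3.9, 4.2).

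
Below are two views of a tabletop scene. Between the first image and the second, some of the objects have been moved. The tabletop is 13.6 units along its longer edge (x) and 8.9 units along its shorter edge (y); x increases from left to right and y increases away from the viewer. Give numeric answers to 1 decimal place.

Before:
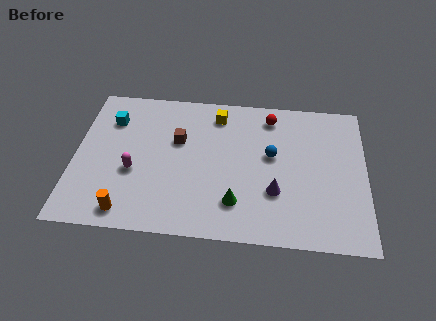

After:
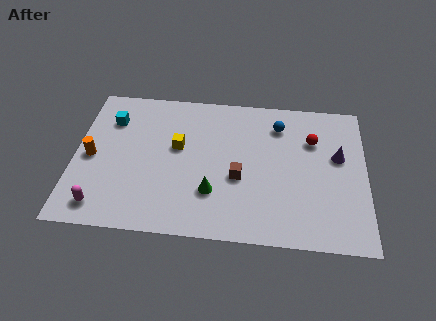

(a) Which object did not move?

the cyan cube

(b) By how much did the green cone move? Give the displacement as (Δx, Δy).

(-1.1, 0.5)

The green cone started near (7.6, 2.1) and ended near (6.5, 2.6).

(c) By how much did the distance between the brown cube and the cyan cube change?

+3.4

They were about 3.4 units apart before and 6.8 after — 3.4 units further apart.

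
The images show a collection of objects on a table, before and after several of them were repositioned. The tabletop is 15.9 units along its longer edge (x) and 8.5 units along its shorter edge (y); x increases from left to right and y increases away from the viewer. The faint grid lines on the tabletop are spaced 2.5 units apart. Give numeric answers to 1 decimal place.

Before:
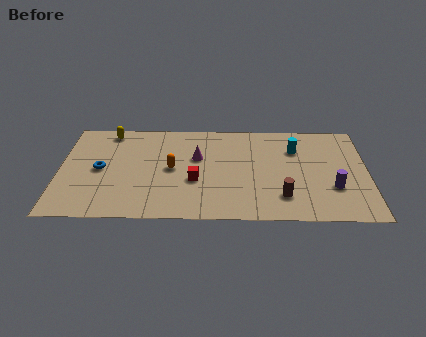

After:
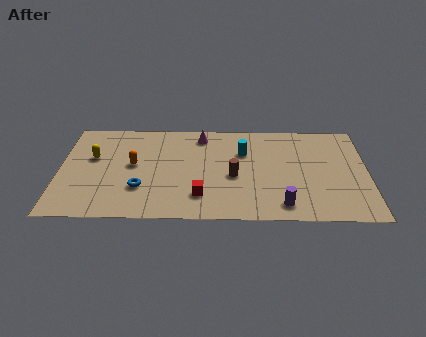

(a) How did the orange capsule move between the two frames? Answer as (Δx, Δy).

(-2.0, 0.3)

The orange capsule started near (5.8, 4.3) and ended near (3.8, 4.6).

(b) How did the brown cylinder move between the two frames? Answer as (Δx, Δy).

(-2.5, 1.7)

The brown cylinder started near (11.5, 2.0) and ended near (9.0, 3.7).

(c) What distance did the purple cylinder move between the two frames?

3.0

The purple cylinder moved from about (14.1, 2.8) to (11.5, 1.3), a distance of √(2.6² + 1.5²) ≈ 3.0.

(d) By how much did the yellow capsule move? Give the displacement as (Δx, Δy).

(-0.8, -2.3)

The yellow capsule was at about (2.5, 7.5) and moved to about (1.7, 5.2).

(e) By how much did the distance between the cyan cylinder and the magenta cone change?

-2.6

Before: roughly 5.2 units apart; after: 2.6. That's 2.6 units closer together.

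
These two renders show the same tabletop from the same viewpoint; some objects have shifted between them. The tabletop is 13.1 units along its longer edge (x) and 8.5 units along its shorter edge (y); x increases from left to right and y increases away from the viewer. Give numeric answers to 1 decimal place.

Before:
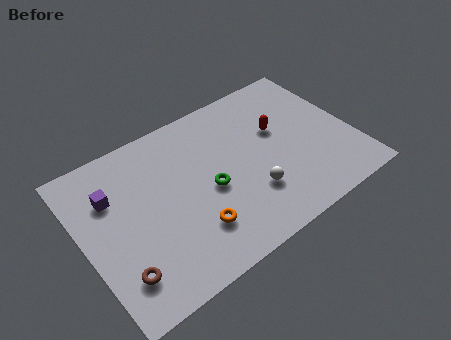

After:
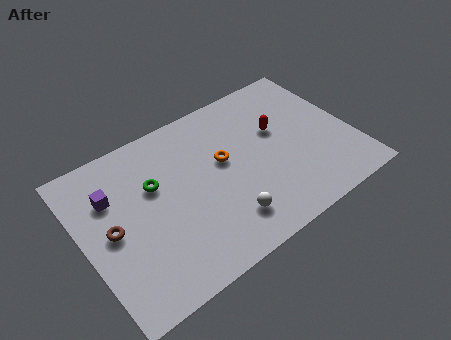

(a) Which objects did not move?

the purple cube and the red capsule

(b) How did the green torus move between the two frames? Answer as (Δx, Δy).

(-2.4, 1.6)

The green torus started near (6.0, 3.8) and ended near (3.6, 5.4).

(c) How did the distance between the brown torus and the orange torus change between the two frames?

+2.0

They were about 3.6 units apart before and 5.6 after — 2.0 units further apart.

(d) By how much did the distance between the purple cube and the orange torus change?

+0.4

Before: roughly 5.0 units apart; after: 5.4. That's 0.4 units further apart.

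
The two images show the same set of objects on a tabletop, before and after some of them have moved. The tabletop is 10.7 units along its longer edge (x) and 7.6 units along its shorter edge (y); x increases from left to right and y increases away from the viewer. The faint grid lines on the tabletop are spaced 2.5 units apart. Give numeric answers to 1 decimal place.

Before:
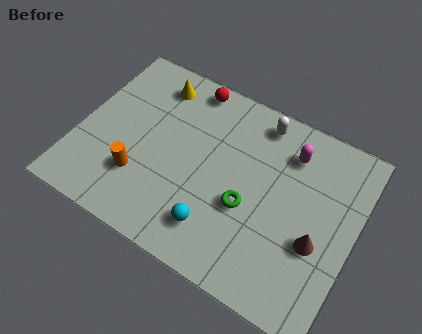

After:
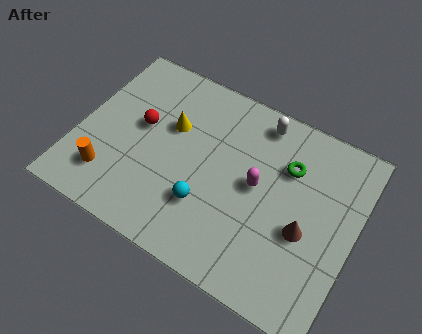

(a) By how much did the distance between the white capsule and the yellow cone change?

-0.4

Before: roughly 4.1 units apart; after: 3.7. That's 0.4 units closer together.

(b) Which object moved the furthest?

the red sphere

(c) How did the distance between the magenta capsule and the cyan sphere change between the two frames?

-2.4

Before: roughly 4.8 units apart; after: 2.4. That's 2.4 units closer together.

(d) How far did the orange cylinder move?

1.2

The orange cylinder moved from about (2.6, 2.2) to (1.5, 1.7), a distance of √(1.1² + 0.5²) ≈ 1.2.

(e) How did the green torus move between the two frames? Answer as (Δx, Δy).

(1.2, 2.3)

The green torus was at about (6.7, 3.0) and moved to about (7.9, 5.3).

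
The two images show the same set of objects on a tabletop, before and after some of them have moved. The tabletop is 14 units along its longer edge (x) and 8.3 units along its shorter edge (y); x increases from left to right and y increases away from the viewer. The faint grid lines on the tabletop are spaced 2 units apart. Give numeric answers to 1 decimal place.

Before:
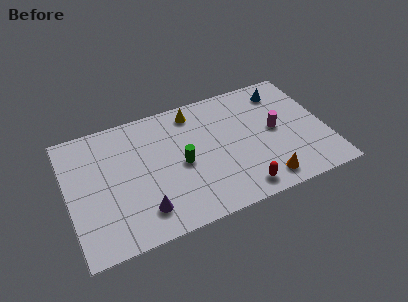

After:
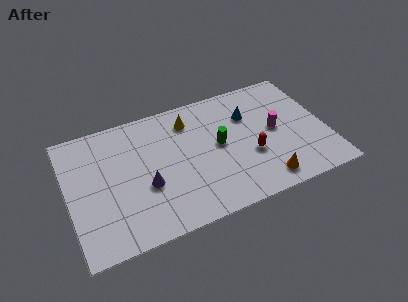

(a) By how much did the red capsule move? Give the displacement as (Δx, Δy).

(0.8, 2.0)

From the two frames, the red capsule sits at roughly (9.0, 1.1) before and (9.8, 3.1) after.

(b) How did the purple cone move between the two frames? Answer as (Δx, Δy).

(0.3, 1.5)

The purple cone started near (3.8, 1.7) and ended near (4.1, 3.2).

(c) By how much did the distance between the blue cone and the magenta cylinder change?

-0.6

Before: roughly 2.6 units apart; after: 2.0. That's 0.6 units closer together.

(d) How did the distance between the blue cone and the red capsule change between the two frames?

-3.7

Before: roughly 6.4 units apart; after: 2.7. That's 3.7 units closer together.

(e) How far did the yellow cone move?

0.6

The yellow cone moved from about (7.1, 7.1) to (6.8, 6.6), a distance of √(0.3² + 0.5²) ≈ 0.6.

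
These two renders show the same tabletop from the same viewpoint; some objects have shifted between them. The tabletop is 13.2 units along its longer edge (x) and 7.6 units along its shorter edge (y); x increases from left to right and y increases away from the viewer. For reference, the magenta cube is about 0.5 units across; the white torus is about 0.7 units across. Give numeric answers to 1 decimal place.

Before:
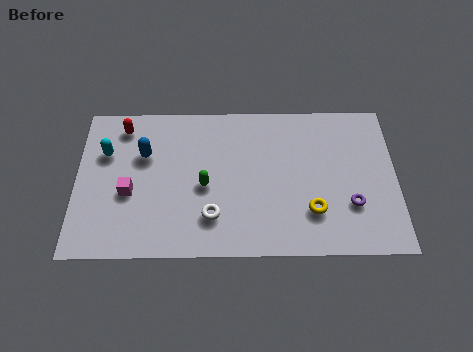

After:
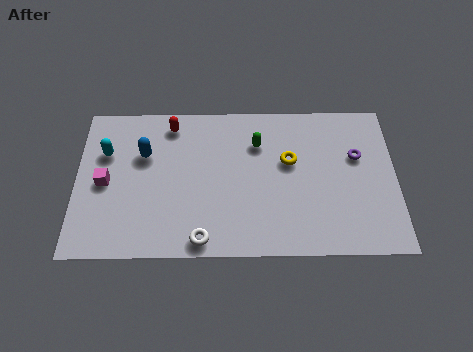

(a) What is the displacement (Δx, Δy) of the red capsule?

(2.0, 0.1)

The red capsule started near (1.9, 6.4) and ended near (3.9, 6.5).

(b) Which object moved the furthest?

the green capsule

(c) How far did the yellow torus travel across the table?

2.7

The yellow torus was near (9.7, 2.1) before and (8.8, 4.6) after, so it travelled √(0.9² + 2.5²) ≈ 2.7 units.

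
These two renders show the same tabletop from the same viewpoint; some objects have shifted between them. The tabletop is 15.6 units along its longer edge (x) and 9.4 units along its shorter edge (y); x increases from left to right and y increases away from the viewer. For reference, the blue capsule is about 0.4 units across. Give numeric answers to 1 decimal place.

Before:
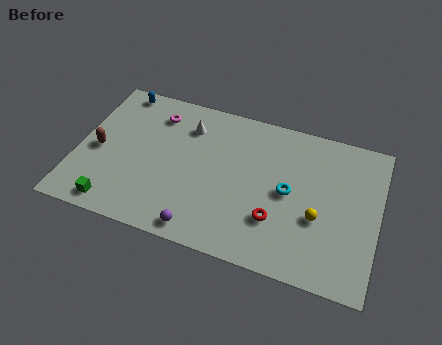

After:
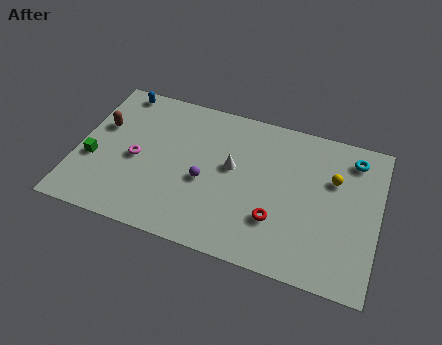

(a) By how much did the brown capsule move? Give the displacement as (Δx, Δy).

(0.0, 1.6)

The brown capsule was at about (1.1, 4.3) and moved to about (1.1, 5.9).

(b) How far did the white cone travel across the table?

3.1

The white cone moved from about (5.5, 7.2) to (8.0, 5.3), a distance of √(2.5² + 1.9²) ≈ 3.1.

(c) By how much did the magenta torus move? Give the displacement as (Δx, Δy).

(-0.7, -3.2)

The magenta torus started near (3.8, 7.5) and ended near (3.1, 4.3).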